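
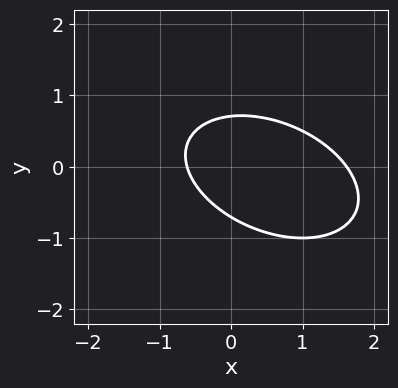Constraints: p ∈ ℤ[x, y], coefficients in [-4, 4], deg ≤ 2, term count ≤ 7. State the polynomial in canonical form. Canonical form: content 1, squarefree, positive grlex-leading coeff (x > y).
x^2 + x*y + 2*y^2 - x - 1

deg p = 2.
Solving for integer coefficients yields p as stated.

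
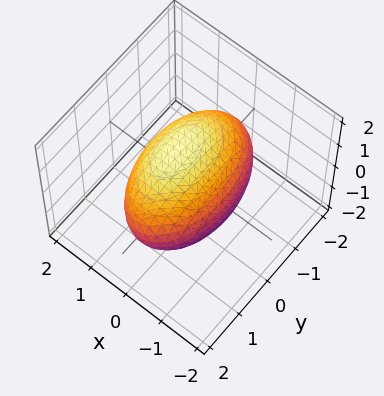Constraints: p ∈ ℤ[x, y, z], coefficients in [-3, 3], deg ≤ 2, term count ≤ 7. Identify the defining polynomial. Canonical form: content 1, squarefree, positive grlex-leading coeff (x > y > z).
First, deg p = 2.
Next, from the visible intercepts: the z-axis gridline crossings are at z ∈ {-1, 1}; among the integer gridlines, it crosses the x-axis at x ∈ {-1, 1}.
Finally, assembling these constraints gives the stated polynomial.

3*x^2 - 2*x*z + y^2 + 3*z^2 - 3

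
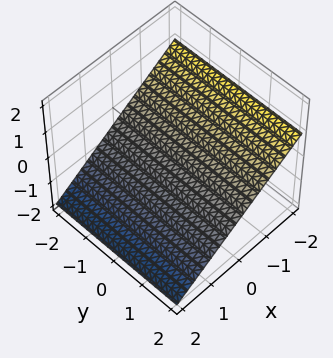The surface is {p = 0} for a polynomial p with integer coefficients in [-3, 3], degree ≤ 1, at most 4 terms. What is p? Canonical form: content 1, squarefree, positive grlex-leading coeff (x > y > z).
(a) deg p = 1.
(b) Observable constraints: it meets the x-axis at x = -1 (among the integer gridlines); no y-intercept at any integer in the box.
(c) Solving for integer coefficients yields p as stated.

2*x + 3*z + 2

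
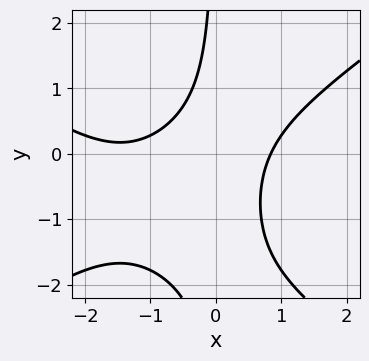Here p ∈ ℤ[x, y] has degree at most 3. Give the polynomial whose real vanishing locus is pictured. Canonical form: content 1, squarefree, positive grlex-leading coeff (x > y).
First, the degree is 3 — no degree-2 curve has this shape.
Then, from the axis intercepts and sections: no y-intercept at any integer in the box.
Finally, solving for integer coefficients yields p as stated.

x^3 - 2*x*y^2 + 2*x^2 - 3*x*y - 2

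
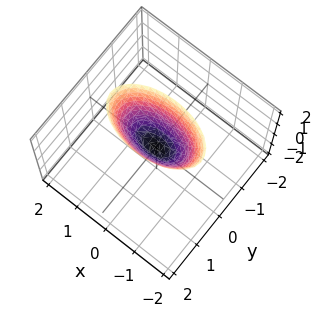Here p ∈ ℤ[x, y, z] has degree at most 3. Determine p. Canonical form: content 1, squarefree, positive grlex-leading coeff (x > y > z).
x^2 + 3*y^2 - z

First, the degree is 2 — a paraboloid; a quadric.
Then, symmetries: mirror symmetry x ↦ −x ⇒ only even powers of x; the y ↦ −y reflection is a symmetry, so y appears only in even powers.
Next, checking where it meets the axes: it crosses the z-axis at the gridline z = 0; it meets the y-axis at y = 0 (among the integer gridlines); one x-axis crossing is at x = 0.
Finally, putting this together gives p.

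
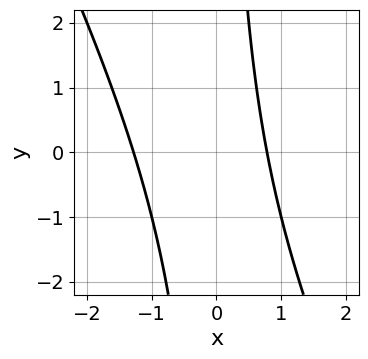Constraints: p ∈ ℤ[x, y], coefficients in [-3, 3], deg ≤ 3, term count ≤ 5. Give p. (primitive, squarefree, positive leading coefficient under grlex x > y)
2*x^2 + x*y + x - 2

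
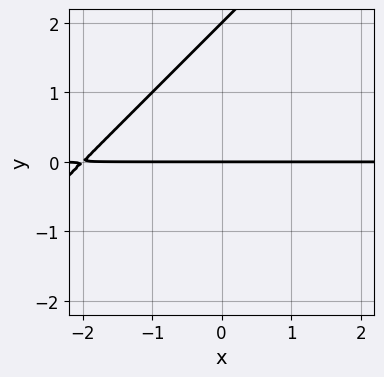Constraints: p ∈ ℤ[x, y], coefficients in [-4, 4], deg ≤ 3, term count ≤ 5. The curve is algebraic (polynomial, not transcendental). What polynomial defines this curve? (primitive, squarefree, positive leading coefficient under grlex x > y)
(a) Degree: the shape is more complex than any degree-1 curve, so deg p = 2.
(b) Against the integer gridlines: the visible x-axis segment lies entirely on the curve; among the integer gridlines, it crosses the y-axis at y ∈ {0, 2}.
(c) Putting this together gives p.

x*y - y^2 + 2*y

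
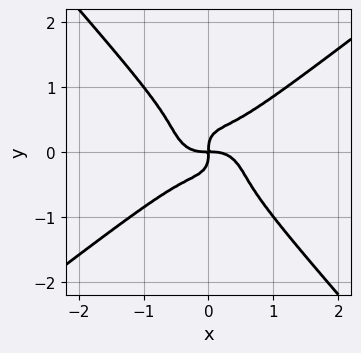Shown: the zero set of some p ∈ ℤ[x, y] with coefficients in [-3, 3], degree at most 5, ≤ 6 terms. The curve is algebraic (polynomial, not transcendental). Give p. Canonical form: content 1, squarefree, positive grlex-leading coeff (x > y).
(a) The degree is 4 — a generic line meets the curve in up to 4 points.
(b) From the visible intercepts: it crosses the y-axis at the gridline y = 0; it crosses the x-axis at the gridline x = 0.
(c) The integer polynomial consistent with all of this is the stated p.

2*x^4 - 2*x*y^3 - 3*y^4 + x*y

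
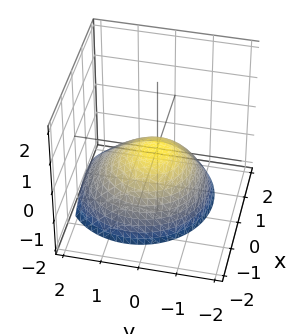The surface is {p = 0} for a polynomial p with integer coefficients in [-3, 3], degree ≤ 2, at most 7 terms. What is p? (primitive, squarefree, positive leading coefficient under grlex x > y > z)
Degree: no degree-1 surface has this shape, so deg p = 2.
Against the integer gridlines: it crosses the x-axis at the gridline x = 0; it crosses the y-axis at the gridline y = 0; one z-axis crossing is at z = 0.
Assembling these constraints gives the stated polynomial.

2*x^2 + x*z + 2*y^2 + y*z + 3*z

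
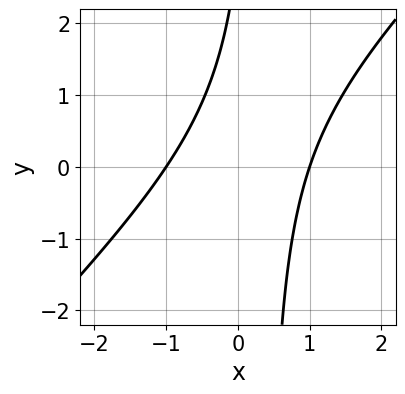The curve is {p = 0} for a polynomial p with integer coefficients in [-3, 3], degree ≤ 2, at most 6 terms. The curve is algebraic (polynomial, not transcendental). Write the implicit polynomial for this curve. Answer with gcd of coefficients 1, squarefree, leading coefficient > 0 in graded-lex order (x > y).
3*x^2 - 3*x*y + y - 3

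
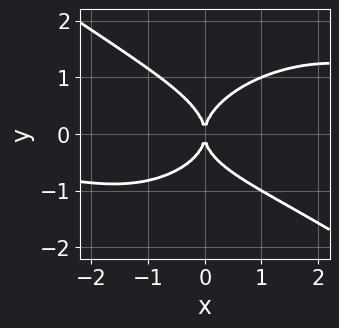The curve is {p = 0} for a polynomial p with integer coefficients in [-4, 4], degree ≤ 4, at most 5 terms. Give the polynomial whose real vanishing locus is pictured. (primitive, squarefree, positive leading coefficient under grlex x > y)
x^3*y + 3*y^4 - x^2*y - 3*x^2

The degree is 4 — the shape is more complex than any degree-3 curve.
Checking where it meets the axes: one x-axis crossing is at x = 0; one y-axis crossing is at y = 0.
Together with the visible shape, these determine p as stated.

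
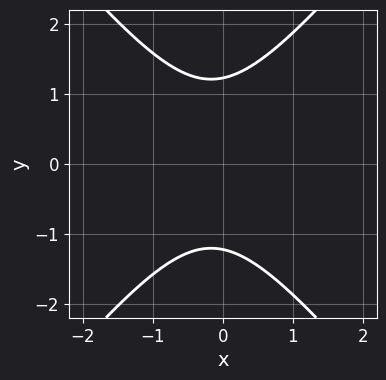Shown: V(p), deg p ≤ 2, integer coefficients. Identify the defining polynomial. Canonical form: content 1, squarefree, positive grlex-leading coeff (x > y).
3*x^2 - 2*y^2 + x + 3

First, the degree is 2 — no degree-1 curve has this shape.
Next, symmetries: the y ↦ −y reflection is a symmetry, so y appears only in even powers.
Then, observable constraints: the curve avoids every integer x-axis point in the box.
Finally, putting this together gives p.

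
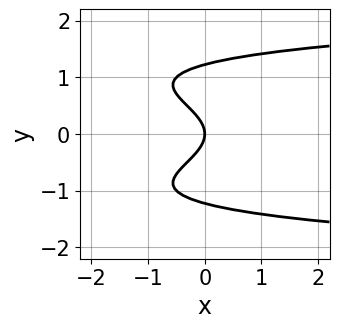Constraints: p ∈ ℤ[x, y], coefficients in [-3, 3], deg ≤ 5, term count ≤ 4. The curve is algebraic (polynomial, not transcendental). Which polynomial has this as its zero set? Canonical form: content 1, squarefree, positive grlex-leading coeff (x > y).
Degree: the shape is more complex than any degree-3 curve, so deg p = 4.
Symmetries: it's symmetric under y → −y, forcing even powers of y.
From the visible intercepts: one y-axis crossing is at y = 0; it meets the x-axis at x = 0 (among the integer gridlines).
Solving for integer coefficients yields p as stated.

2*y^4 - 3*y^2 - 2*x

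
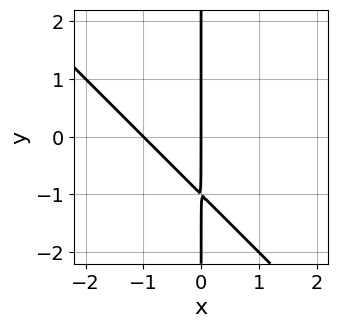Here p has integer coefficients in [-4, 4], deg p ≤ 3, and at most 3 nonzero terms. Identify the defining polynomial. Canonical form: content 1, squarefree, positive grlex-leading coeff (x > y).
x^2 + x*y + x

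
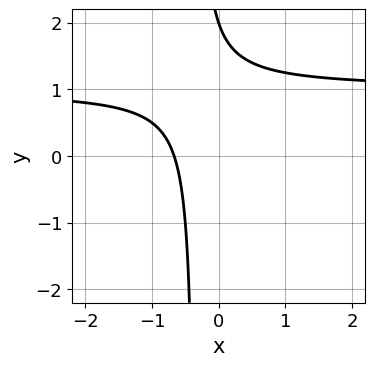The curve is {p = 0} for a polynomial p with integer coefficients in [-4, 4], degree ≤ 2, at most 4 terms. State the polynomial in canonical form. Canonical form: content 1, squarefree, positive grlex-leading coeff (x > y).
3*x*y - 3*x + y - 2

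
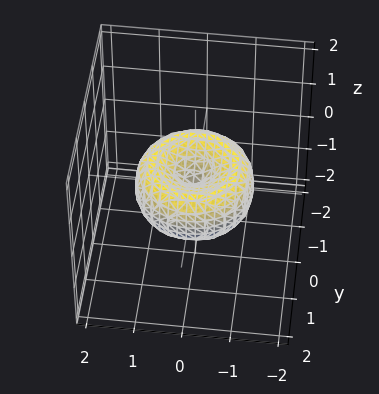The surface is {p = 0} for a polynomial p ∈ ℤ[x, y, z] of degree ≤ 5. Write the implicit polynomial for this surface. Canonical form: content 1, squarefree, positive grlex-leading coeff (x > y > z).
2*x^4 + 4*x^2*y^2 + 2*y^4 - 3*x^2 - 3*y^2 + 3*z^2

1. Degree: the shape is more complex than any degree-3 surface, so deg p = 4.
2. Symmetry: the surface is invariant under rotation about z: p = q(x² + y², z).
3. Checking where it meets the axes: it crosses the z-axis at the gridline z = 0; a circular section at z = 0 has radius between 1 and 2.
4. Assembling these constraints gives the stated polynomial.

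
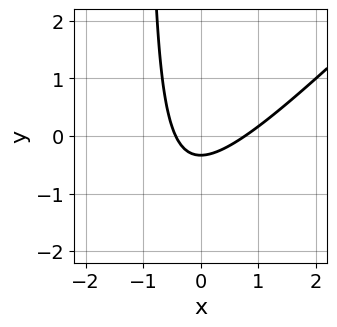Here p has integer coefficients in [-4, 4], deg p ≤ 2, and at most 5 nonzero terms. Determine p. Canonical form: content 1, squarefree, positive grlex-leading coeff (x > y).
3*x^2 - 3*x*y - x - 3*y - 1

(a) Degree: no degree-1 curve has this shape, so deg p = 2.
(b) Matching integer coefficients to the picture gives p.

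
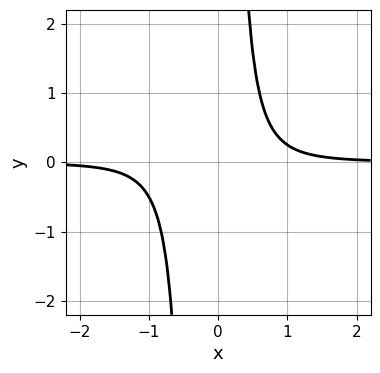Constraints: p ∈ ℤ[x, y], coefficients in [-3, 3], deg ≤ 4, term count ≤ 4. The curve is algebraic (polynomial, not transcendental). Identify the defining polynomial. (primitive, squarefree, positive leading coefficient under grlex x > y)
(a) Degree: the shape is more complex than any degree-3 curve, so deg p = 4.
(b) Observable constraints: it misses every integer gridline on the y-axis; the curve avoids every integer x-axis point in the box.
(c) These observations pin down the coefficients.

3*x^3*y + x^2*y - 1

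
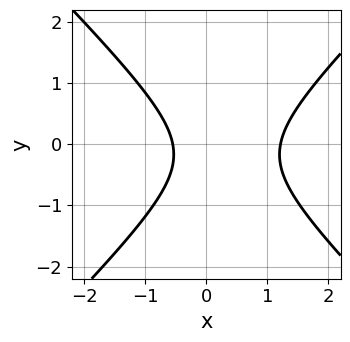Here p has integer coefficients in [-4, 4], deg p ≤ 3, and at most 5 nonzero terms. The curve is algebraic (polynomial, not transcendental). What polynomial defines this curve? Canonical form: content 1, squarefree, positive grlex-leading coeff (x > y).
Degree: no degree-1 curve has this shape, so deg p = 2.
Checking where it meets the axes: the curve avoids every integer y-axis point in the box.
Fitting integer coefficients to these (and the overall shape) gives p.

3*x^2 - 3*y^2 - 2*x - y - 2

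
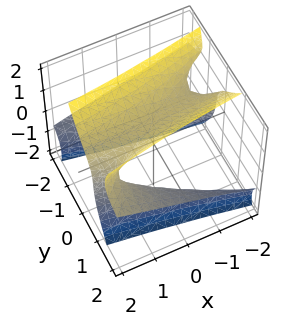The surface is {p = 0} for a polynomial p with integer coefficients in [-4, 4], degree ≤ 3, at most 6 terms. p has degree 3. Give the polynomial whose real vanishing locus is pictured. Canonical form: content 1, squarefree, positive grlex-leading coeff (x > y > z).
3*y^2*z - z^3 - 2*x*y - z + 2

(a) The degree is 3 — a generic line meets the surface in up to 3 points.
(b) Observable constraints: it meets the z-axis at z = 1 (among the integer gridlines); no y-intercept at any integer in the box.
(c) Fitting integer coefficients to these (and the overall shape) gives p.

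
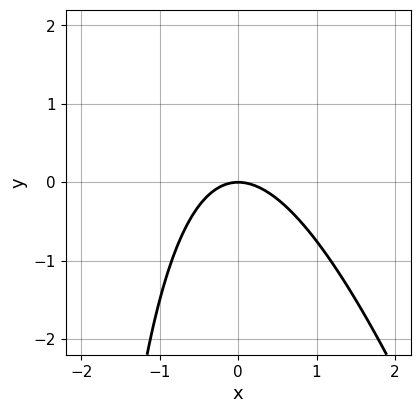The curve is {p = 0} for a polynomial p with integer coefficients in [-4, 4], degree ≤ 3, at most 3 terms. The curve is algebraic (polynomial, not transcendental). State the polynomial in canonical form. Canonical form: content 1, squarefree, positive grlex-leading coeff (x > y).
1. deg p = 2.
2. From the axis intercepts and sections: it meets the x-axis at x = 0 (among the integer gridlines); it meets the y-axis at y = 0 (among the integer gridlines).
3. The integer polynomial consistent with all of this is the stated p.

3*x^2 + x*y + 3*y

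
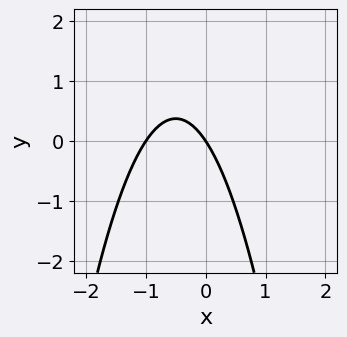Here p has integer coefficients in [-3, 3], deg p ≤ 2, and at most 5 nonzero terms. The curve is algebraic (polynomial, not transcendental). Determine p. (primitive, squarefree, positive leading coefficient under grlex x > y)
3*x^2 + 3*x + 2*y

deg p = 2. No degree-1 curve has this shape.
Observable constraints: the x-axis gridline crossings are at x ∈ {-1, 0}; it meets the y-axis at y = 0 (among the integer gridlines).
Together with the visible shape, these determine p as stated.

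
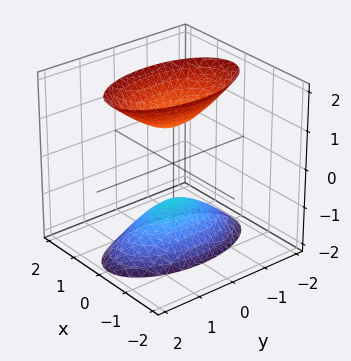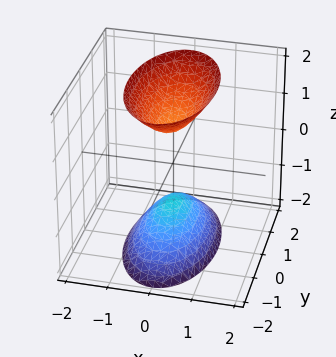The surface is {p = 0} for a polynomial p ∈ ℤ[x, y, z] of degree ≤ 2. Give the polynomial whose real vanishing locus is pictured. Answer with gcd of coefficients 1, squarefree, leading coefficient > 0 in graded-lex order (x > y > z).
3*x^2 + y^2 - z^2 + 1

(a) I count 2 distinct pieces.
(b) deg p = 2.
(c) Symmetries: the y ↦ −y reflection is a symmetry, so y appears only in even powers; mirror symmetry z ↦ −z ⇒ only even powers of z; mirror symmetry x ↦ −x ⇒ only even powers of x.
(d) Reading off the gridlines: among the integer gridlines, it crosses the z-axis at z ∈ {-1, 1}; it misses every integer gridline on the y-axis; no x-intercept at any integer in the box.
(e) Together with the visible shape, these determine p as stated.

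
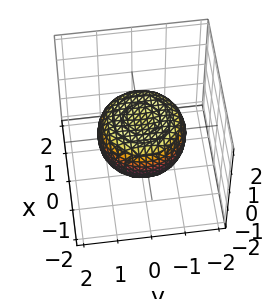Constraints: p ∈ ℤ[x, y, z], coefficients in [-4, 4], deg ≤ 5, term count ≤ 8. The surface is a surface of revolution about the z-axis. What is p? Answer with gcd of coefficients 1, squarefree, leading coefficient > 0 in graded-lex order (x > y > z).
(a) Degree: the shape is more complex than any degree-3 surface, so deg p = 4.
(b) Symmetries: rotational symmetry about the z-axis ⇒ p depends on x, y only through x² + y².
(c) From the axis intercepts and sections: a circular section at z = 0 has radius between 1 and 2.
(d) Matching integer coefficients to the picture gives p.

x^4 + 2*x^2*y^2 + y^4 - x^2 - y^2 + 2*z^2 - 1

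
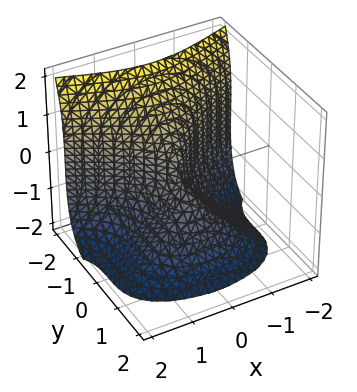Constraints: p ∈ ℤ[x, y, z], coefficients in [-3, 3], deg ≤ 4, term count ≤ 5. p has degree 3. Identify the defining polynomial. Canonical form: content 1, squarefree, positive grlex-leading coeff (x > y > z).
3*y^3 + z^3 + 3*x^2

First, degree: a generic line meets the surface in up to 3 points, so deg p = 3.
Then, from the visible intercepts: it meets the y-axis at y = 0 (among the integer gridlines); it crosses the z-axis at the gridline z = 0.
Finally, fitting integer coefficients to these (and the overall shape) gives p.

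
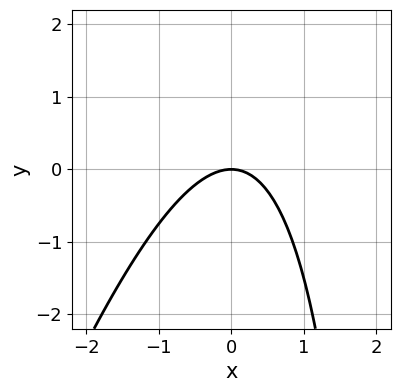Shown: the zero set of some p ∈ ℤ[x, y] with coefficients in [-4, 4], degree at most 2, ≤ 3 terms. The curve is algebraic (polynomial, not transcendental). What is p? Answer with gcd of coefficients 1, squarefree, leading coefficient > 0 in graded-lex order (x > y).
deg p = 2. No degree-1 curve has this shape.
Observable constraints: it crosses the y-axis at the gridline y = 0; it meets the x-axis at x = 0 (among the integer gridlines).
Solving for integer coefficients yields p as stated.

3*x^2 - x*y + 3*y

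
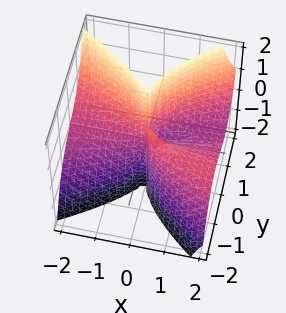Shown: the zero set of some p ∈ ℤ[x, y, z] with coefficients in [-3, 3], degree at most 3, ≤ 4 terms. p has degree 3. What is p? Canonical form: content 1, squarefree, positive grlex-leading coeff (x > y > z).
x^2*z - y^3 + x*y

First, deg p = 3. The shape is more complex than any degree-2 surface.
Next, reading off the gridlines: every point of the x-axis in the box is on the surface; every point of the z-axis in the box is on the surface; it crosses the y-axis at the gridline y = 0.
Finally, together with the visible shape, these determine p as stated.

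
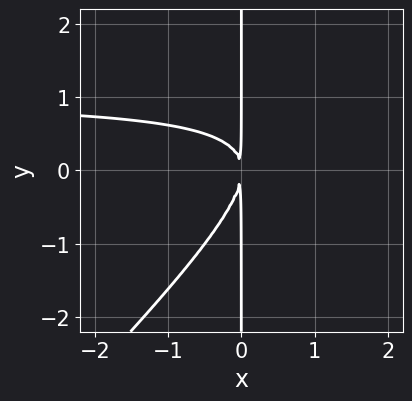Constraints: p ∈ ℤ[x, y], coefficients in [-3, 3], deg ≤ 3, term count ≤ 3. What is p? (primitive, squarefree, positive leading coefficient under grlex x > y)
The degree is 3 — a generic line meets the curve in up to 3 points.
From the visible intercepts: the visible y-axis segment lies entirely on the curve.
Solving for integer coefficients yields p as stated.

x^2*y - x*y^2 - x^2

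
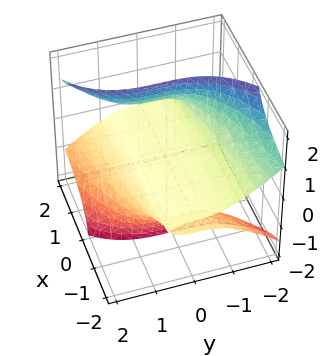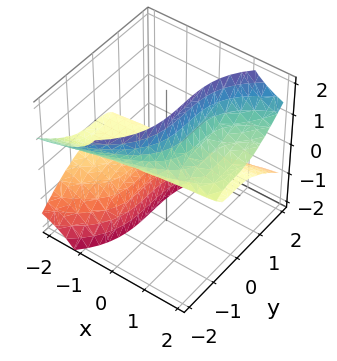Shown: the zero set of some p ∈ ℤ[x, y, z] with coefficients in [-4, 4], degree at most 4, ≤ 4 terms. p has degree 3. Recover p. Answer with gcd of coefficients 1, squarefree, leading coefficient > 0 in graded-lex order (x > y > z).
3*x*z^2 - y^3 - 3*z

First, deg p = 3. A generic line meets the surface in up to 3 points.
Then, against the integer gridlines: every point of the x-axis in the box is on the surface; one y-axis crossing is at y = 0.
Finally, assembling these constraints gives the stated polynomial.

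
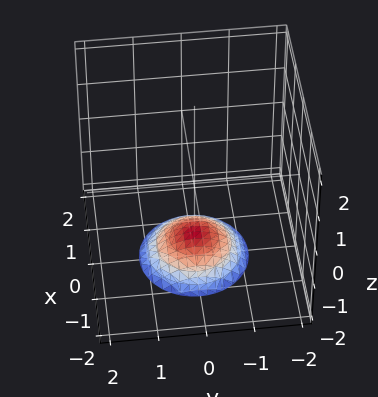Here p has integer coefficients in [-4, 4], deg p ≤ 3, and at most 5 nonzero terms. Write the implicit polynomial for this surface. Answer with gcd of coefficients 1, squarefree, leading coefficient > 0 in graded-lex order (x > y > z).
x^2 + y^2 + 2*z + 3

First, the degree is 2 — a generic line meets the surface in up to 2 points.
Next, by symmetry, the z-axis is an axis of rotation, so x and y enter only as x² + y².
Next, from the axis intercepts and sections: the surface avoids every integer x-axis point in the box; a circular section at z = -2 has radius exactly 1; the surface avoids every integer y-axis point in the box.
Finally, these observations pin down the coefficients.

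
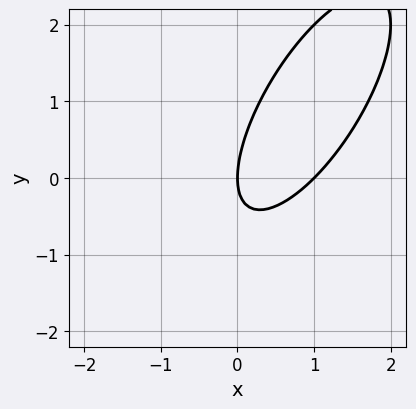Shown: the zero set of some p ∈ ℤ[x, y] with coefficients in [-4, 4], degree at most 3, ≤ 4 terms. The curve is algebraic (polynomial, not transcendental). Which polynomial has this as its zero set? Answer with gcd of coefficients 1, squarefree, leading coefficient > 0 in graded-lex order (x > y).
2*x^2 - 2*x*y + y^2 - 2*x

1. deg p = 2.
2. Against the integer gridlines: it crosses the y-axis at the gridline y = 0; among the integer gridlines, it crosses the x-axis at x ∈ {0, 1}.
3. Putting this together gives p.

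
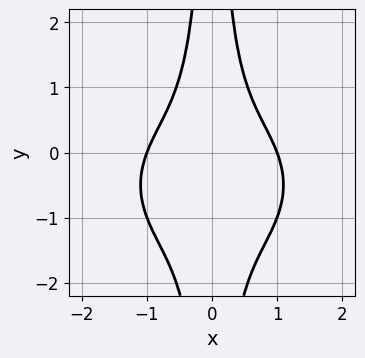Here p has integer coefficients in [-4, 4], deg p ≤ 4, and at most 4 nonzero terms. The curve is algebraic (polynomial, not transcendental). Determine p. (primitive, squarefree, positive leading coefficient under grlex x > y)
2*x^4 + 3*x^2*y^2 + 3*x^2*y - 2

(a) deg p = 4.
(b) Symmetries: mirror symmetry x ↦ −x ⇒ only even powers of x.
(c) Reading off the gridlines: no y-intercept at any integer in the box; among the integer gridlines, it crosses the x-axis at x ∈ {-1, 1}.
(d) Together with the visible shape, these determine p as stated.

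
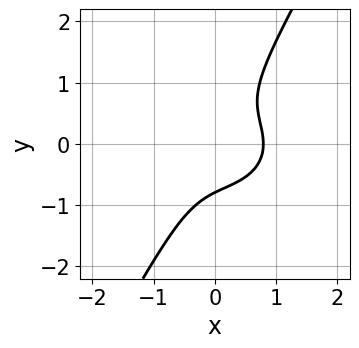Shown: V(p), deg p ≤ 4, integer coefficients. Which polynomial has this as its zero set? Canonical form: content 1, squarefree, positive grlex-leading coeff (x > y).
(a) deg p = 3.
(b) Solving for integer coefficients yields p as stated.

2*x^3 + 3*x*y^2 - 2*y^3 - 1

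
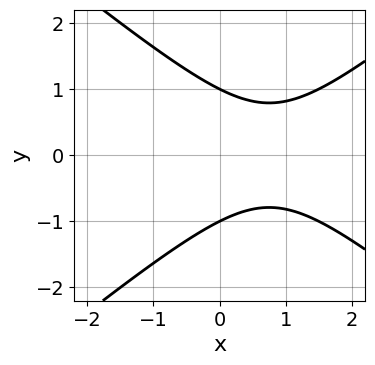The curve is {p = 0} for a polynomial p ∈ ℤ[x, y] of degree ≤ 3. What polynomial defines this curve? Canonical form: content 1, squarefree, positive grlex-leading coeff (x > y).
1. Degree: no degree-1 curve has this shape, so deg p = 2.
2. Symmetries: mirror symmetry y ↦ −y ⇒ only even powers of y.
3. From the axis intercepts and sections: among the integer gridlines, it crosses the y-axis at y ∈ {-1, 1}; no x-intercept at any integer in the box.
4. The integer polynomial consistent with all of this is the stated p.

2*x^2 - 3*y^2 - 3*x + 3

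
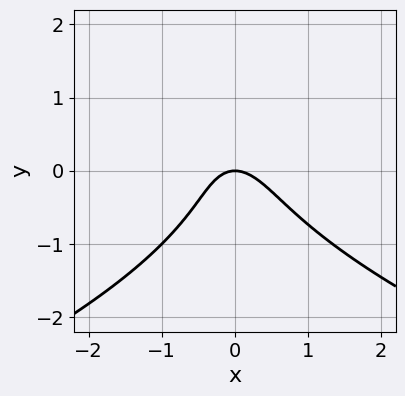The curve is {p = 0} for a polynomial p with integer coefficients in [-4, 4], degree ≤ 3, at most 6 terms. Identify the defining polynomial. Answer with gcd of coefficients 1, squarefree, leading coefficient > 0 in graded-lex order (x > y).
2*y^3 + 3*x^2 + x*y + 2*y

(a) deg p = 3.
(b) Checking where it meets the axes: it meets the y-axis at y = 0 (among the integer gridlines); one x-axis crossing is at x = 0.
(c) The integer polynomial consistent with all of this is the stated p.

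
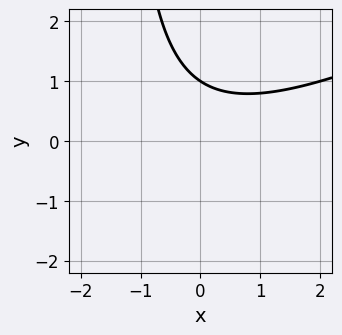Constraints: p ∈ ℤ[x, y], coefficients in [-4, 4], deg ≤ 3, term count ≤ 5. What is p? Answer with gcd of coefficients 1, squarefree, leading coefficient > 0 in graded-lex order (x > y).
x^2 - 2*x*y - 3*y + 3

1. deg p = 2. No degree-1 curve has this shape.
2. Checking where it meets the axes: one y-axis crossing is at y = 1; the curve avoids every integer x-axis point in the box.
3. Matching integer coefficients to the picture gives p.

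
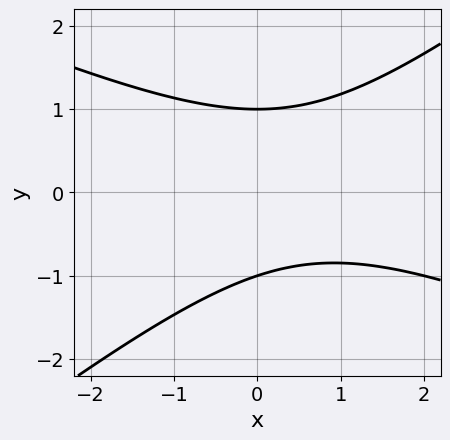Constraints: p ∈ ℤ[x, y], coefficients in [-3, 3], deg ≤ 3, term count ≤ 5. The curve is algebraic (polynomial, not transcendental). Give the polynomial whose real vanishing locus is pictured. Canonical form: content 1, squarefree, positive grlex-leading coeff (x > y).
x^2 + x*y - 3*y^2 - x + 3

deg p = 2. No degree-1 curve has this shape.
Against the integer gridlines: among the integer gridlines, it crosses the y-axis at y ∈ {-1, 1}; it misses every integer gridline on the x-axis.
Matching integer coefficients to the picture gives p.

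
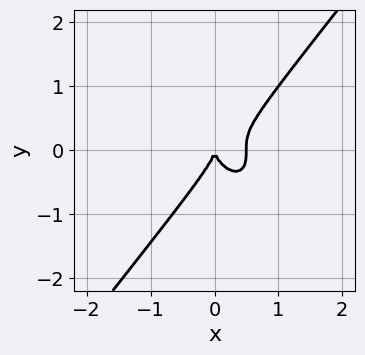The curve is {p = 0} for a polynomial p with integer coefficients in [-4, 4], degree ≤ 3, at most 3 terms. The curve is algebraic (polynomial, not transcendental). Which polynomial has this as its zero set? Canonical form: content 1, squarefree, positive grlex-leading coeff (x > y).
First, deg p = 3. A generic line meets the curve in up to 3 points.
Then, from the axis intercepts and sections: it meets the x-axis at x = 0 (among the integer gridlines); it crosses the y-axis at the gridline y = 0.
Finally, the integer polynomial consistent with all of this is the stated p.

2*x^3 - y^3 - x^2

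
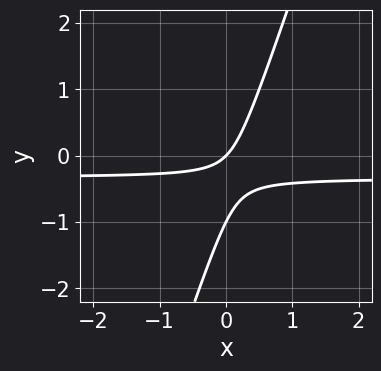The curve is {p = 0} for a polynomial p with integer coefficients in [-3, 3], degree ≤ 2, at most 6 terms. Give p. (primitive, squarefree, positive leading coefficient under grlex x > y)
3*x*y - y^2 + x - y

The degree is 2 — the shape is more complex than any degree-1 curve.
Reading off the gridlines: the y-axis gridline crossings are at y ∈ {-1, 0}; it crosses the x-axis at the gridline x = 0.
Assembling these constraints gives the stated polynomial.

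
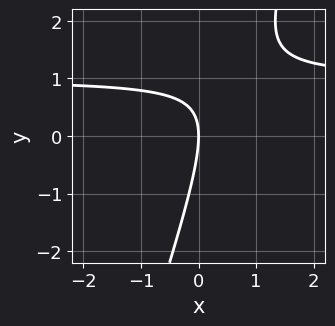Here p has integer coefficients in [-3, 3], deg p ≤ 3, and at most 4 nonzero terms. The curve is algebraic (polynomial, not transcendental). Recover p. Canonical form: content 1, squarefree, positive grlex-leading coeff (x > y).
1. The degree is 2 — a generic line meets the curve in up to 2 points.
2. From the axis intercepts and sections: it meets the y-axis at y = 0 (among the integer gridlines); it meets the x-axis at x = 0 (among the integer gridlines).
3. The integer polynomial consistent with all of this is the stated p.

3*x*y - y^2 - 3*x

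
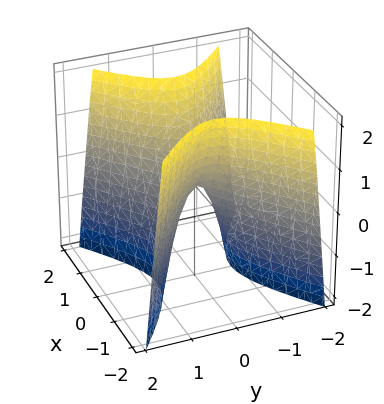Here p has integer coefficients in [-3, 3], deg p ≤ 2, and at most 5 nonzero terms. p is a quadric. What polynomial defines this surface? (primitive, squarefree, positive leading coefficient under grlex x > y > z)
2*x^2 - 3*y^2 - z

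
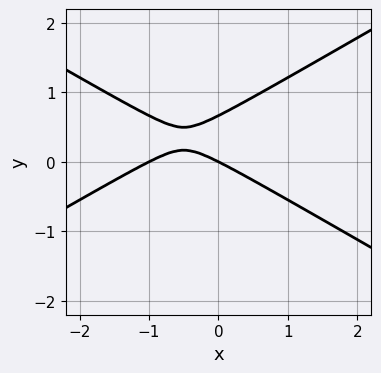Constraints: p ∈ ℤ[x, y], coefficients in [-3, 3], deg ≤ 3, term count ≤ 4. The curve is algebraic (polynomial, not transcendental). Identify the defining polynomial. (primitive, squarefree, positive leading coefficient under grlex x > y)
First, degree: no degree-1 curve has this shape, so deg p = 2.
Then, observable constraints: one y-axis crossing is at y = 0; the x-axis gridline crossings are at x ∈ {-1, 0}.
Finally, putting this together gives p.

x^2 - 3*y^2 + x + 2*y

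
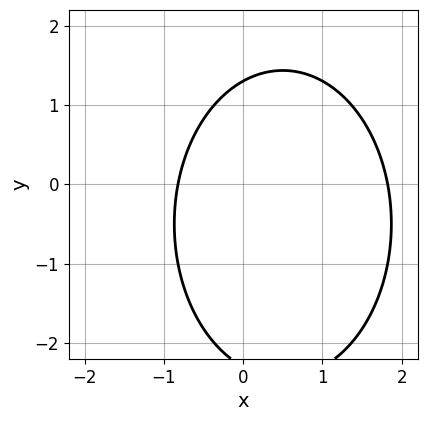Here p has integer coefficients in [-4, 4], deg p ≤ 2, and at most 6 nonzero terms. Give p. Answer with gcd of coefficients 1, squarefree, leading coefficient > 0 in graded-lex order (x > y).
2*x^2 + y^2 - 2*x + y - 3

1. The degree is 2 — a generic line meets the curve in up to 2 points.
2. The integer polynomial consistent with all of this is the stated p.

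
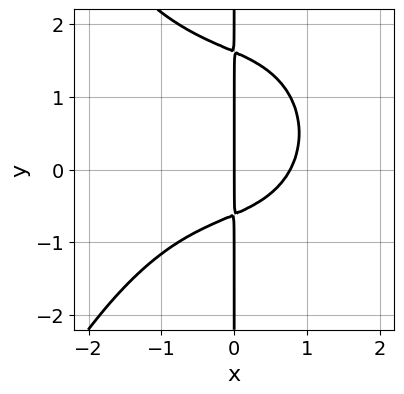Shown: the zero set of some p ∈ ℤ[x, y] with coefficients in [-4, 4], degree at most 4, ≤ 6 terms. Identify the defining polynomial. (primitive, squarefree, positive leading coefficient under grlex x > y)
(a) The degree is 4 — the shape is more complex than any degree-3 curve.
(b) Checking where it meets the axes: every point of the y-axis in the box is on the curve; it crosses the x-axis at the gridline x = 0.
(c) Assembling these constraints gives the stated polynomial.

x^4 + 2*x*y^2 + 2*x^2 - 2*x*y - 2*x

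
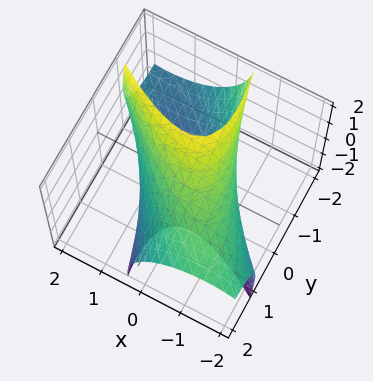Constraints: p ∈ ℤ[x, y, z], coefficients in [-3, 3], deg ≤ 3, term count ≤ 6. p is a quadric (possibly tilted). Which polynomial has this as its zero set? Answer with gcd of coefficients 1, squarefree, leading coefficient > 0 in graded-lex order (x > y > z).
2*x^2 + 3*x*y + y^2 + 2*y*z + z^2 - 3

(a) The degree is 2 — the shape is more complex than any degree-1 surface.
(b) Matching integer coefficients to the picture gives p.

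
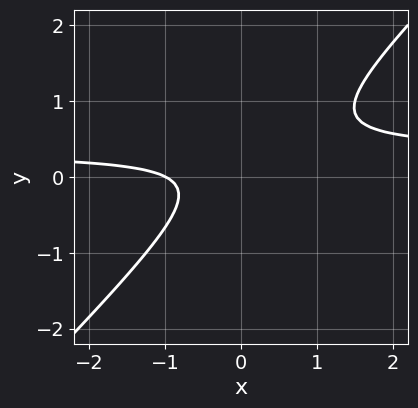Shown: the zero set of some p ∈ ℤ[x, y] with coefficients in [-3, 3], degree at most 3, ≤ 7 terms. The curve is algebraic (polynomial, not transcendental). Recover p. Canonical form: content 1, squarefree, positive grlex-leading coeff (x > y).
3*x*y - 3*y^2 - x + y - 1

The degree is 2 — the shape is more complex than any degree-1 curve.
Reading off the gridlines: no y-intercept at any integer in the box; it meets the x-axis at x = -1 (among the integer gridlines).
Fitting integer coefficients to these (and the overall shape) gives p.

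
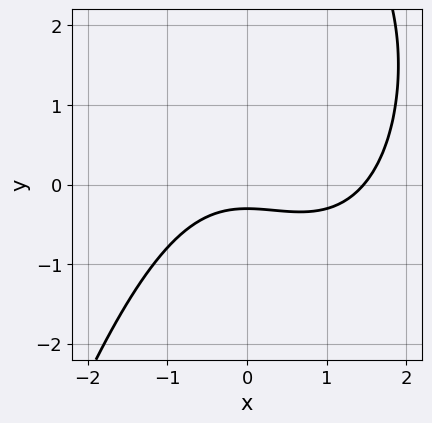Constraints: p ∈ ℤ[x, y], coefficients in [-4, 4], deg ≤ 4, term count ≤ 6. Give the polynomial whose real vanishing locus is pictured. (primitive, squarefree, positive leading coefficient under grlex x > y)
Degree: the shape is more complex than any degree-2 curve, so deg p = 3.
Putting this together gives p.

x^3 - x^2 + y^2 - 3*y - 1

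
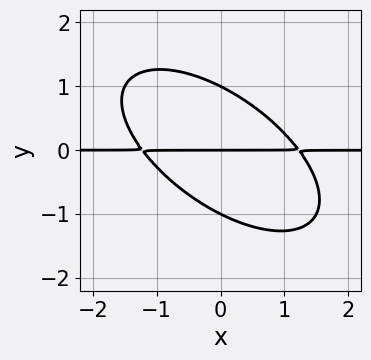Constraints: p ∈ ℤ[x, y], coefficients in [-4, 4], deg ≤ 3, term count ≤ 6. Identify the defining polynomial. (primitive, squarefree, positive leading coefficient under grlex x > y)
2*x^2*y + 3*x*y^2 + 3*y^3 - 3*y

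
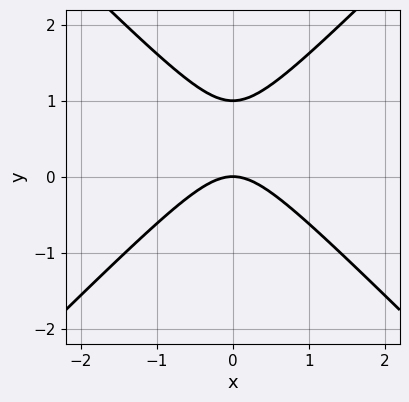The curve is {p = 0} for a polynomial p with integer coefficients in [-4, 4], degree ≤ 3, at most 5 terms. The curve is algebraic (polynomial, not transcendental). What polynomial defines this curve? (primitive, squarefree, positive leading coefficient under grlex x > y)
x^2 - y^2 + y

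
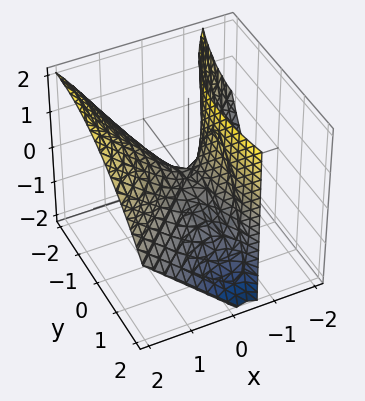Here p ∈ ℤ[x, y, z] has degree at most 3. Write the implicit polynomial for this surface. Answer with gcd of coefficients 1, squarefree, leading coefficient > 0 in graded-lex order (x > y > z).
3*x^2 - 2*x*y - 3*x*z - y^2 - 2*z

First, the degree is 2 — the shape is more complex than any degree-1 surface.
Then, checking where it meets the axes: it crosses the x-axis at the gridline x = 0; it meets the y-axis at y = 0 (among the integer gridlines); it meets the z-axis at z = 0 (among the integer gridlines).
Finally, these observations pin down the coefficients.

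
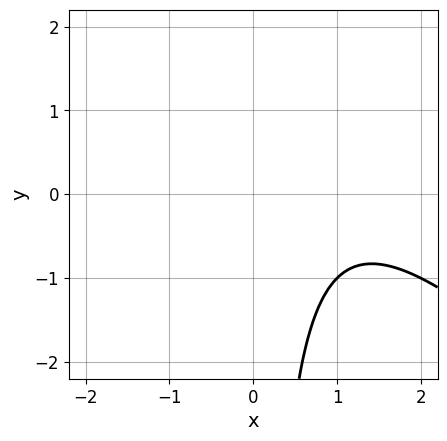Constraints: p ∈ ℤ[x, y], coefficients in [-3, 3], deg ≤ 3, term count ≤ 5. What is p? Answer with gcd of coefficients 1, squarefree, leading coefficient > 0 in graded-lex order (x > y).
x^2 + x*y - 2*x + 2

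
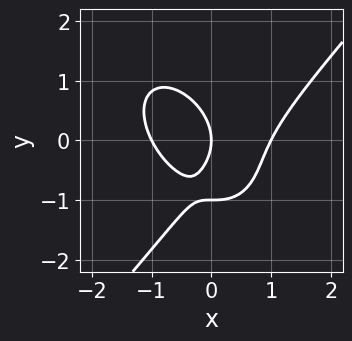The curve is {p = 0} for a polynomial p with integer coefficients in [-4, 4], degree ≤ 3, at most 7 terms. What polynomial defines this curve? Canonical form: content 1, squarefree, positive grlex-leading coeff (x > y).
1. Degree: the shape is more complex than any degree-2 curve, so deg p = 3.
2. From the visible intercepts: the x-axis gridline crossings are at x ∈ {-1, 0, 1}; among the integer gridlines, it crosses the y-axis at y ∈ {-1, 0}.
3. Matching integer coefficients to the picture gives p.

3*x^3 - 2*y^3 - 3*x*y - 2*y^2 - 3*x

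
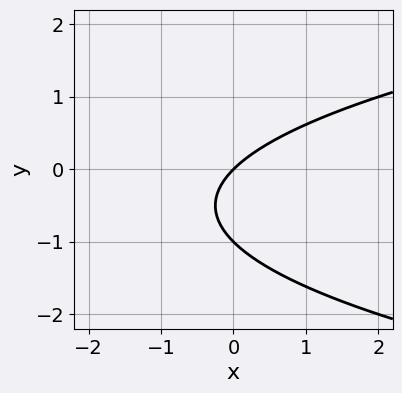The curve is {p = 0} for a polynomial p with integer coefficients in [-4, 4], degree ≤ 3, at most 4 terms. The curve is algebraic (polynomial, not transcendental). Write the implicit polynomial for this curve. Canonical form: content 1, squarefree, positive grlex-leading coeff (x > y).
y^2 - x + y

(a) The degree is 2 — the shape is more complex than any degree-1 curve.
(b) Reading off the gridlines: among the integer gridlines, it crosses the y-axis at y ∈ {-1, 0}; one x-axis crossing is at x = 0.
(c) Solving for integer coefficients yields p as stated.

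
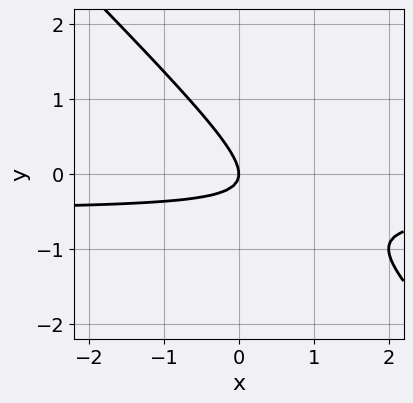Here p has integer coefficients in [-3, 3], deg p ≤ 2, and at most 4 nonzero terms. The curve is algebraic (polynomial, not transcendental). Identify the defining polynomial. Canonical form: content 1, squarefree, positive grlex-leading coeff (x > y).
(a) Degree: a generic line meets the curve in up to 2 points, so deg p = 2.
(b) Observable constraints: one y-axis crossing is at y = 0; it meets the x-axis at x = 0 (among the integer gridlines).
(c) These observations pin down the coefficients.

2*x*y + 2*y^2 + x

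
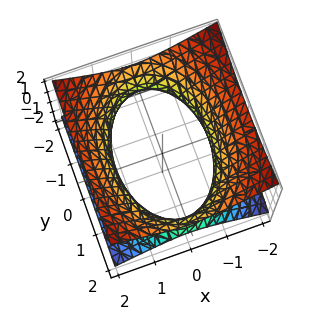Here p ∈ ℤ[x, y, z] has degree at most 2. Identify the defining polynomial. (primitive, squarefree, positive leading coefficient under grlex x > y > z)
2*x^2 + y^2 - 3*z^2 - 3

1. deg p = 2. An hourglass — one-sheet hyperboloid; a quadric.
2. Symmetries: it's symmetric under y → −y, forcing even powers of y; mirror symmetry z ↦ −z ⇒ only even powers of z; it's symmetric under x → −x, forcing even powers of x.
3. Checking where it meets the axes: the surface avoids every integer z-axis point in the box.
4. Assembling these constraints gives the stated polynomial.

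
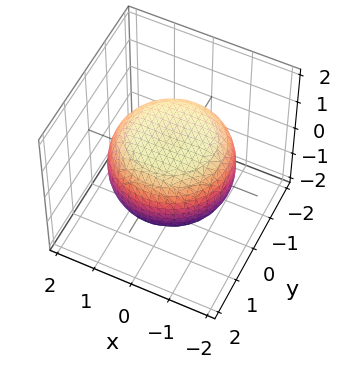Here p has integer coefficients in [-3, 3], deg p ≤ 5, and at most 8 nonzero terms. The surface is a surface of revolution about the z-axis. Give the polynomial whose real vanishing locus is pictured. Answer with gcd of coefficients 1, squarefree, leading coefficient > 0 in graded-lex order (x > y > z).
x^4 + 2*x^2*y^2 + y^4 - x^2 - y^2 + 3*z^2 - 3

1. Degree: no degree-3 surface has this shape, so deg p = 4.
2. Symmetries: rotational symmetry about the z-axis ⇒ p depends on x, y only through x² + y².
3. Checking where it meets the axes: among the integer gridlines, it crosses the z-axis at z ∈ {-1, 1}; a circular section at z = 1 has radius exactly 1.
4. The integer polynomial consistent with all of this is the stated p.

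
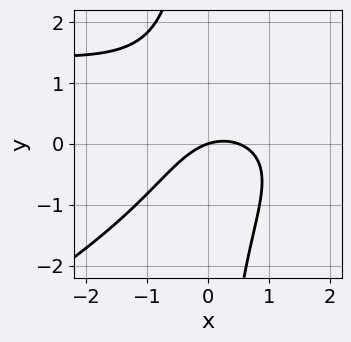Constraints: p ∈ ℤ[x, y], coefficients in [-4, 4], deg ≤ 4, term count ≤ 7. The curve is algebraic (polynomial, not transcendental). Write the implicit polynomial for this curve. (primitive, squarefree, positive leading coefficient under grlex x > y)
First, the degree is 3 — the shape is more complex than any degree-2 curve.
Next, checking where it meets the axes: it meets the y-axis at y = 0 (among the integer gridlines); it crosses the x-axis at the gridline x = 0.
Finally, matching integer coefficients to the picture gives p.

x^2*y - 2*x*y^2 - 2*x^2 + x - 3*y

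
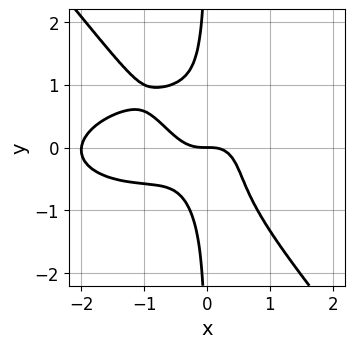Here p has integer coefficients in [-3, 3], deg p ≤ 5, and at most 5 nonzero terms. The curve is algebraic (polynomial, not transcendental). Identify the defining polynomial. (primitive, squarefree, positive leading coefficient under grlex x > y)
x^4 + 3*x^2*y^2 + 3*x*y^3 + 2*x^3 + y

First, the degree is 4 — the shape is more complex than any degree-3 curve.
Next, against the integer gridlines: the x-axis gridline crossings are at x ∈ {-2, 0}; it crosses the y-axis at the gridline y = 0.
Finally, solving for integer coefficients yields p as stated.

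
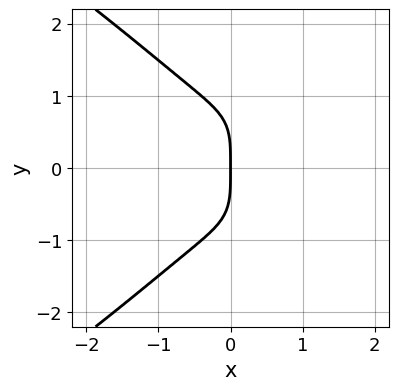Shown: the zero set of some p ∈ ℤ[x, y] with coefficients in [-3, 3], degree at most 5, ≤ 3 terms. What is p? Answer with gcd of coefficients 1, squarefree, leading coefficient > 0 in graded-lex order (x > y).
y^4 + 3*x^3 + 2*x

(a) deg p = 4. No degree-3 curve has this shape.
(b) Symmetries: mirror symmetry y ↦ −y ⇒ only even powers of y.
(c) Against the integer gridlines: it crosses the x-axis at the gridline x = 0; one y-axis crossing is at y = 0.
(d) Matching integer coefficients to the picture gives p.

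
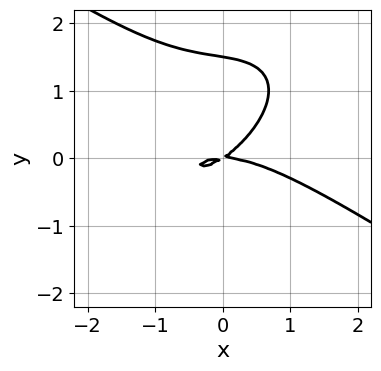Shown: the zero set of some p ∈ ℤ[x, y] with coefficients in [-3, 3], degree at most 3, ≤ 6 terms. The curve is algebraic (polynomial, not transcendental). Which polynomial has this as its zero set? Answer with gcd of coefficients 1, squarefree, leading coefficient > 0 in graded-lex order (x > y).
x^3 - x*y^2 + 2*y^3 + 2*x*y - 3*y^2

deg p = 3. The shape is more complex than any degree-2 curve.
Against the integer gridlines: it meets the y-axis at y = 0 (among the integer gridlines); it meets the x-axis at x = 0 (among the integer gridlines).
Putting this together gives p.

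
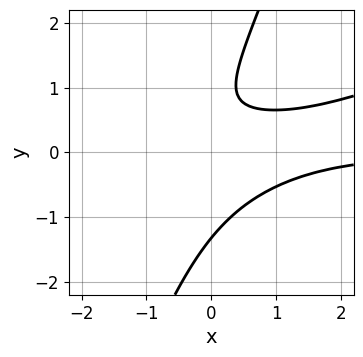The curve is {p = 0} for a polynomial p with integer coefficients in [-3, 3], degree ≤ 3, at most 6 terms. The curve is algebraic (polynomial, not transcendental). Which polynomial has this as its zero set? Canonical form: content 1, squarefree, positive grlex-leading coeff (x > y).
(a) The degree is 3 — the shape is more complex than any degree-2 curve.
(b) Checking where it meets the axes: it misses every integer gridline on the x-axis.
(c) Assembling these constraints gives the stated polynomial.

x^2*y - 3*x*y^2 + y^3 - y + 1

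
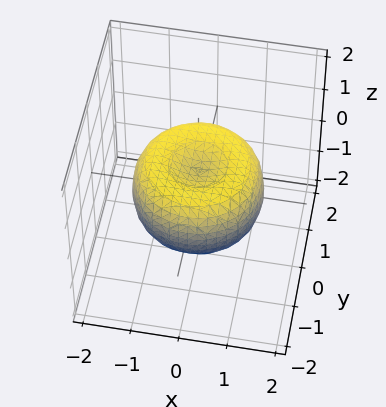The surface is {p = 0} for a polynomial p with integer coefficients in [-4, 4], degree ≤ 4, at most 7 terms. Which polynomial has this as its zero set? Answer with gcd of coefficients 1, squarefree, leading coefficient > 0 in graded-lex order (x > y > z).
2*x^4 + 4*x^2*y^2 + 2*y^4 - 3*x^2 - 3*y^2 + 3*z^2 - 1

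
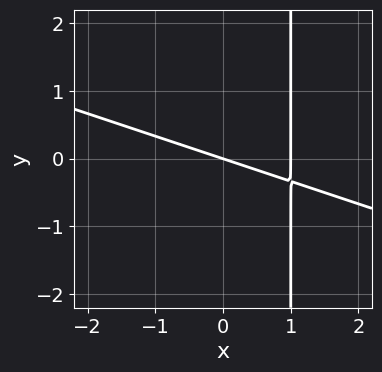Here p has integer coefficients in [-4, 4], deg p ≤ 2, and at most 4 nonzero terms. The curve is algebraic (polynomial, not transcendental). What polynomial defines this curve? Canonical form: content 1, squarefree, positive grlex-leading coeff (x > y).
x^2 + 3*x*y - x - 3*y

deg p = 2. A generic line meets the curve in up to 2 points.
Against the integer gridlines: one y-axis crossing is at y = 0; among the integer gridlines, it crosses the x-axis at x ∈ {0, 1}.
Solving for integer coefficients yields p as stated.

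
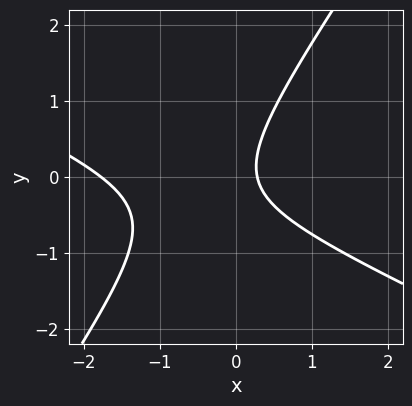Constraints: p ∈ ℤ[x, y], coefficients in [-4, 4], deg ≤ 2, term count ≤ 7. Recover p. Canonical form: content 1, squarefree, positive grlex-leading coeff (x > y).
2*x^2 + 3*x*y - 3*y^2 + 3*x - 1

First, degree: the shape is more complex than any degree-1 curve, so deg p = 2.
Then, from the visible intercepts: it misses every integer gridline on the y-axis.
Finally, solving for integer coefficients yields p as stated.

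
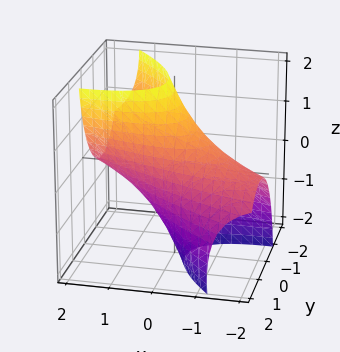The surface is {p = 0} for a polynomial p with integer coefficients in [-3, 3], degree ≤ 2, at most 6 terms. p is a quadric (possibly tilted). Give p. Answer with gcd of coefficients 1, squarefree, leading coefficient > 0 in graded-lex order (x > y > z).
First, degree: no degree-1 surface has this shape, so deg p = 2.
Next, against the integer gridlines: among the integer gridlines, it crosses the y-axis at y ∈ {-1, 1}.
Finally, matching integer coefficients to the picture gives p.

x^2 + 3*x*y - 3*x*z + 3*y^2 + z^2 - 3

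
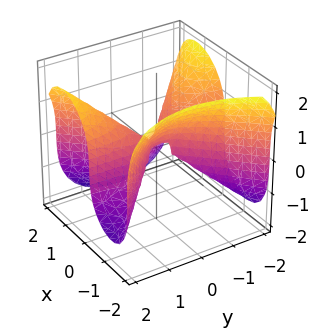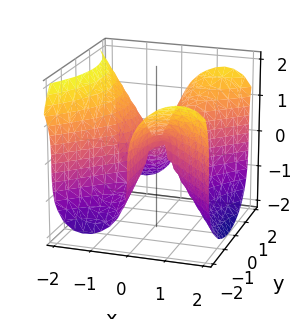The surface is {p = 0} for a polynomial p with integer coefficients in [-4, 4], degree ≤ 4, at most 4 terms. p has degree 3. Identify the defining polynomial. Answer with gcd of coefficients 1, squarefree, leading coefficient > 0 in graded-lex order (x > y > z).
3*x^3 - 3*x*y^2 + 2*z^3 - x^2

Degree: no degree-2 surface has this shape, so deg p = 3.
Observable constraints: it crosses the z-axis at the gridline z = 0; it crosses the x-axis at the gridline x = 0.
Assembling these constraints gives the stated polynomial. Check: (0, -2, 0) on the y-axis lies on the surface, and p(0, -2, 0) = 0. ✓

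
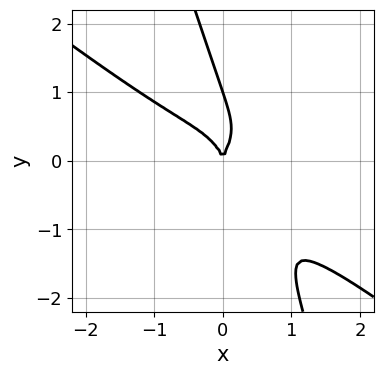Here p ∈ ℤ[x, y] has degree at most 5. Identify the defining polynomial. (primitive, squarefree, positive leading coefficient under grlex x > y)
x^4 + 3*x*y^3 + y^4 - y^3 + x^2

First, degree: a generic line meets the curve in up to 4 points, so deg p = 4.
Then, checking where it meets the axes: it meets the x-axis at x = 0 (among the integer gridlines); the y-axis gridline crossings are at y ∈ {0, 1}.
Finally, these observations pin down the coefficients.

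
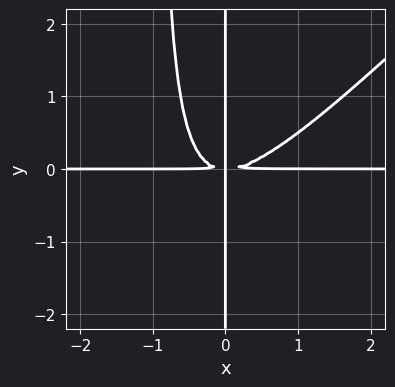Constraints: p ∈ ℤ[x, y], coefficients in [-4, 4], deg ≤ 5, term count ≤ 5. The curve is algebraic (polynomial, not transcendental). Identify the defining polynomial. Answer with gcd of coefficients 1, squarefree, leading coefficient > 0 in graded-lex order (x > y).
x^3*y - x^2*y^2 - x*y^2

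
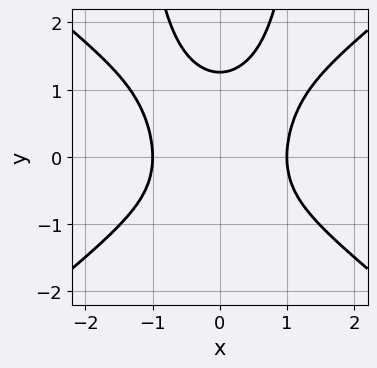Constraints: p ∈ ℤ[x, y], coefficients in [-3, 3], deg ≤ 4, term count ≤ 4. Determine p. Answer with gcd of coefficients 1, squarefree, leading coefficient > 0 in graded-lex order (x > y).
2*x^4 - 3*x^2*y^2 + y^3 - 2

1. The degree is 4 — the shape is more complex than any degree-3 curve.
2. Symmetries: the x ↦ −x reflection is a symmetry, so x appears only in even powers.
3. Reading off the gridlines: among the integer gridlines, it crosses the x-axis at x ∈ {-1, 1}.
4. Matching integer coefficients to the picture gives p.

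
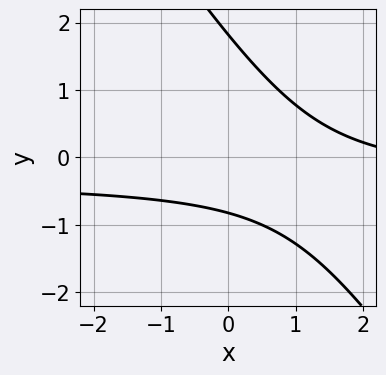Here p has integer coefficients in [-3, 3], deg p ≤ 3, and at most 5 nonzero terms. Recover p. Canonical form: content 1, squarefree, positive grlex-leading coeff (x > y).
3*x*y + 2*y^2 + x - 2*y - 3

First, the degree is 2 — the shape is more complex than any degree-1 curve.
Then, reading off the gridlines: it misses every integer gridline on the x-axis.
Finally, these observations pin down the coefficients.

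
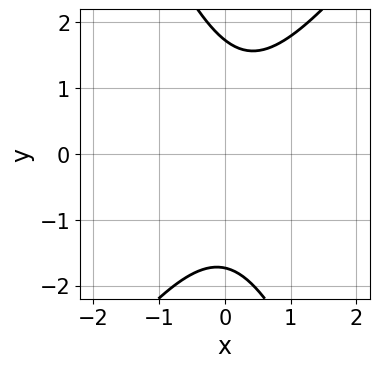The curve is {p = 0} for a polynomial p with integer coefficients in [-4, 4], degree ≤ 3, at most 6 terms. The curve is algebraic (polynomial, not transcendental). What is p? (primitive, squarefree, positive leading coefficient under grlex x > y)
(a) The degree is 2 — a generic line meets the curve in up to 2 points.
(b) Observable constraints: the curve avoids every integer x-axis point in the box.
(c) The integer polynomial consistent with all of this is the stated p.

3*x^2 - x*y - y^2 - x + 3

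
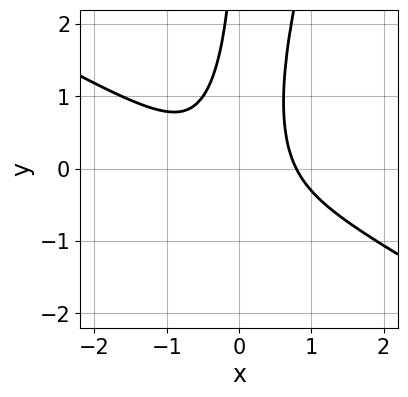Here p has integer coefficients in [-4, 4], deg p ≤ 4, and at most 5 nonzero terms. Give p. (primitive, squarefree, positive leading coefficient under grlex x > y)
2*x^3 + 3*x^2*y - x*y^2 - 1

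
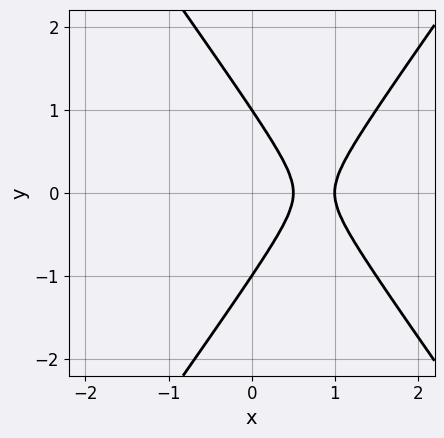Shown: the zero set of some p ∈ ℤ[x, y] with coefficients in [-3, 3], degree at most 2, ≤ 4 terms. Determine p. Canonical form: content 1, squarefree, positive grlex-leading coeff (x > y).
Degree: the shape is more complex than any degree-1 curve, so deg p = 2.
Symmetries: mirror symmetry y ↦ −y ⇒ only even powers of y.
From the axis intercepts and sections: one x-axis crossing is at x = 1; the y-axis gridline crossings are at y ∈ {-1, 1}.
Solving for integer coefficients yields p as stated.

2*x^2 - y^2 - 3*x + 1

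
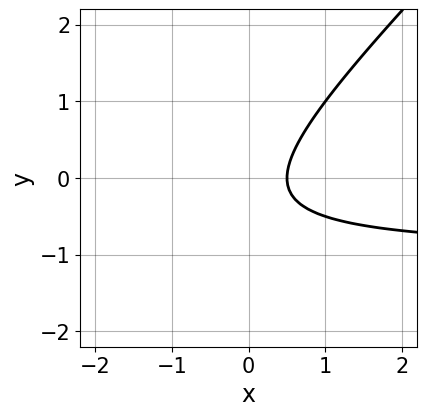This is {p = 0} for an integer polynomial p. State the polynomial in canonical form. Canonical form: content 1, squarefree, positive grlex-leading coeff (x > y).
2*x*y - 2*y^2 + 2*x - y - 1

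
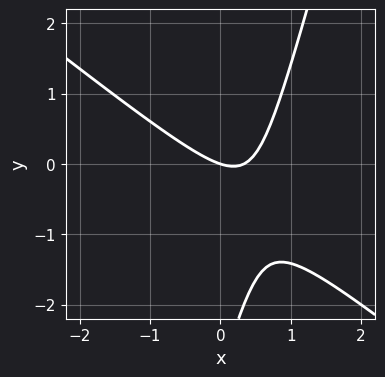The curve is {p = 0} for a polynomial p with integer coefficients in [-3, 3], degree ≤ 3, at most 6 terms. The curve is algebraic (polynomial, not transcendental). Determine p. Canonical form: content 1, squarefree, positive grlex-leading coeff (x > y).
(a) The degree is 2 — the shape is more complex than any degree-1 curve.
(b) Reading off the gridlines: it crosses the y-axis at the gridline y = 0; one x-axis crossing is at x = 0.
(c) Solving for integer coefficients yields p as stated.

3*x^2 + 3*x*y - y^2 - x - 3*y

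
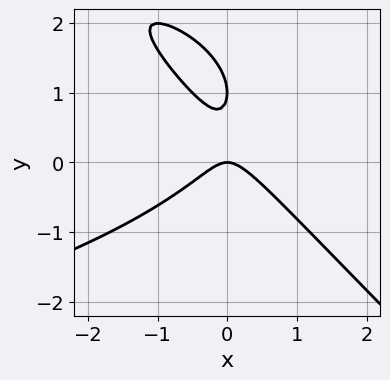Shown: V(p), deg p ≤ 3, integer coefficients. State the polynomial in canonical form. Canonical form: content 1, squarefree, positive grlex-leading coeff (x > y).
First, degree: the shape is more complex than any degree-2 curve, so deg p = 3.
Then, observable constraints: the y-axis gridline crossings are at y ∈ {0, 1}; it crosses the x-axis at the gridline x = 0.
Finally, matching integer coefficients to the picture gives p.

x*y^2 + y^3 + 2*x^2 - 2*y^2 + y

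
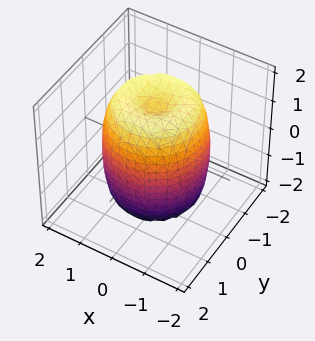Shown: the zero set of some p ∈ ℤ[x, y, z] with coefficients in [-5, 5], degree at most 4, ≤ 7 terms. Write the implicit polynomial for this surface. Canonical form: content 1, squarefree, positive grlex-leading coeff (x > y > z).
2*x^4 + 4*x^2*y^2 + 2*y^4 - 3*x^2 - 3*y^2 + z^2 - 2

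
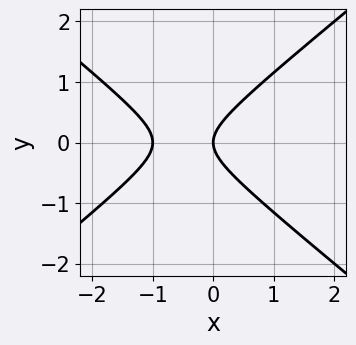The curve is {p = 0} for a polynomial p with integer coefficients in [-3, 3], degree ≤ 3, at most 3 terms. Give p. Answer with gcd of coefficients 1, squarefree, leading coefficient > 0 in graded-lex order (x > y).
1. The degree is 2 — a generic line meets the curve in up to 2 points.
2. Symmetries: mirror symmetry y ↦ −y ⇒ only even powers of y.
3. Observable constraints: among the integer gridlines, it crosses the x-axis at x ∈ {-1, 0}; one y-axis crossing is at y = 0.
4. Putting this together gives p.

2*x^2 - 3*y^2 + 2*x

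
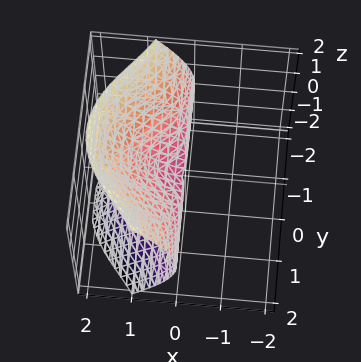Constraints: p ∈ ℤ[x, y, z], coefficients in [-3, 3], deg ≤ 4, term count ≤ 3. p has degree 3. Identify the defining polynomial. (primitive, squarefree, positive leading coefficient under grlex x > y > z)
x^3 + 2*x*y^2 - 2*z^2

(a) deg p = 3. The shape is more complex than any degree-2 surface.
(b) Reading off the gridlines: one z-axis crossing is at z = 0; every point of the y-axis in the box is on the surface; it crosses the x-axis at the gridline x = 0.
(c) These observations pin down the coefficients.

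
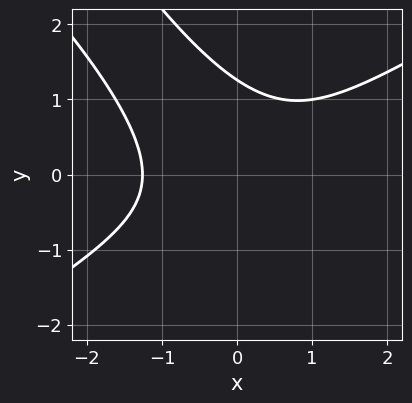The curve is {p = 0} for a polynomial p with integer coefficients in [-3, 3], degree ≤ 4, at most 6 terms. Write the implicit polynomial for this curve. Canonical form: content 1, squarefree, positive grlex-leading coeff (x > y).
x^3 - 2*x*y^2 - y^3 + 2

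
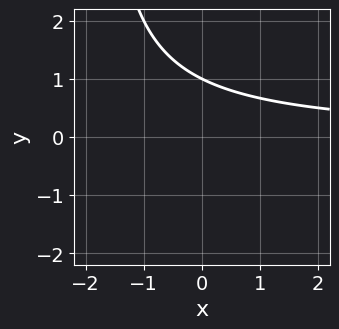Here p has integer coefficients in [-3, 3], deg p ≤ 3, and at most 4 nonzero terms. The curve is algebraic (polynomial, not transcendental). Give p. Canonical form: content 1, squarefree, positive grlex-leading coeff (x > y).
x*y + 2*y - 2

First, degree: a generic line meets the curve in up to 2 points, so deg p = 2.
Next, against the integer gridlines: it misses every integer gridline on the x-axis; one y-axis crossing is at y = 1.
Finally, matching integer coefficients to the picture gives p.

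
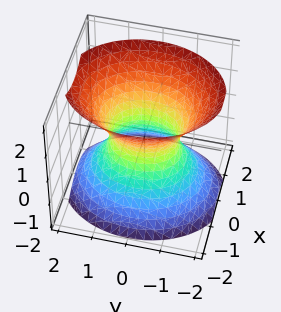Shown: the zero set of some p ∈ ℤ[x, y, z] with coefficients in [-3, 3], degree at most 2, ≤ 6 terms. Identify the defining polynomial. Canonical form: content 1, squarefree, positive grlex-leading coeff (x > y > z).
1. deg p = 2.
2. Symmetries: the y ↦ −y reflection is a symmetry, so y appears only in even powers; it's symmetric under x → −x, forcing even powers of x; mirror symmetry z ↦ −z ⇒ only even powers of z.
3. From the axis intercepts and sections: the surface avoids every integer z-axis point in the box; the y-axis gridline crossings are at y ∈ {-1, 1}.
4. These observations pin down the coefficients.

3*x^2 + 2*y^2 - 2*z^2 - 2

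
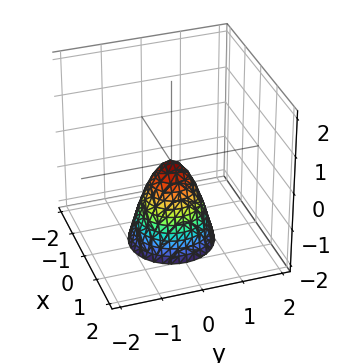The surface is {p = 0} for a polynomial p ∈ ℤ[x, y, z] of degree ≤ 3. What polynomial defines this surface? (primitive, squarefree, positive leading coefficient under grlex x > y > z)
2*x^2 + 2*y^2 + z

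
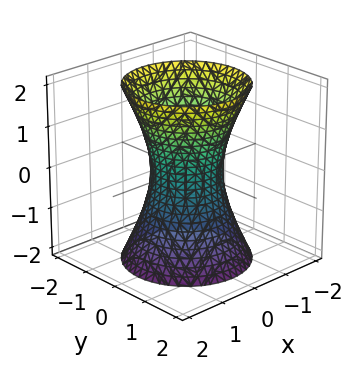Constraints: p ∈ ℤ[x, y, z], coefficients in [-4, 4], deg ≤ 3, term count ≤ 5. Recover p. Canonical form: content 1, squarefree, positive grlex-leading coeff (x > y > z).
3*x^2 + 3*y^2 - z^2 - 2

(a) The degree is 2 — an hourglass — one-sheet hyperboloid; a quadric.
(b) Symmetries: the z ↦ −z reflection is a symmetry, so z appears only in even powers; every cross-section ⟂ z is a circle, so x, y appear only via x² + y².
(c) From the visible intercepts: a circular section at z = 0 has radius between 0 and 1; it misses every integer gridline on the z-axis.
(d) Assembling these constraints gives the stated polynomial.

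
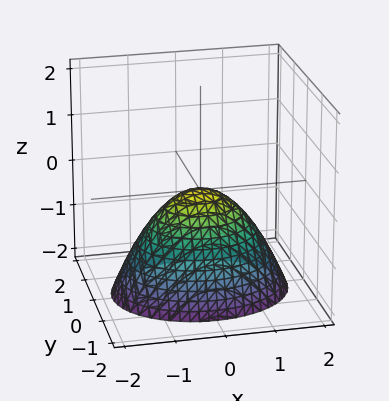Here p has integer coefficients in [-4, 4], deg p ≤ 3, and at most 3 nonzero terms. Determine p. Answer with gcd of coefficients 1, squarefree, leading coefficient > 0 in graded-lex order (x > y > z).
2*x^2 + 3*y^2 + 3*z

First, the degree is 2 — a single bowl opening along one axis; a quadric.
Next, symmetries: it's symmetric under x → −x, forcing even powers of x; it's symmetric under y → −y, forcing even powers of y.
Then, checking where it meets the axes: it crosses the y-axis at the gridline y = 0; it meets the x-axis at x = 0 (among the integer gridlines); it crosses the z-axis at the gridline z = 0.
Finally, assembling these constraints gives the stated polynomial.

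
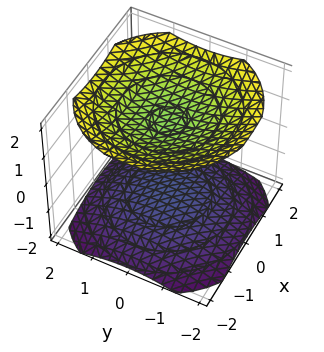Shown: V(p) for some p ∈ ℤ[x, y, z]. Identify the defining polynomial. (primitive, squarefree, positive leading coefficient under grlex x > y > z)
x^2 + y^2 - 2*z^2 + 3

There are 2 components.
deg p = 2.
Symmetries: it's symmetric under z → −z, forcing even powers of z; the z-axis is an axis of rotation, so x and y enter only as x² + y².
Checking where it meets the axes: the surface avoids every integer x-axis point in the box; it misses every integer gridline on the y-axis.
Fitting integer coefficients to these (and the overall shape) gives p.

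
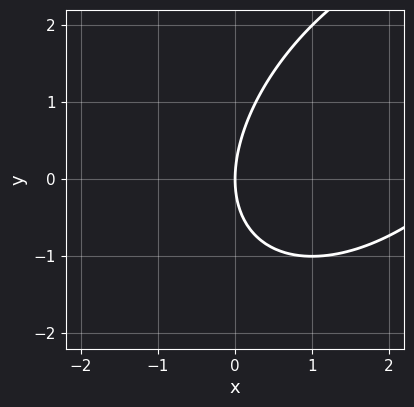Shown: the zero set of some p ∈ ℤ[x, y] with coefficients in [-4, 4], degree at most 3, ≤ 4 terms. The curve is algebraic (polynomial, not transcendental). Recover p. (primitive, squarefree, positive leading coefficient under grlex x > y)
x^2 - x*y + y^2 - 3*x

(a) deg p = 2. No degree-1 curve has this shape.
(b) Checking where it meets the axes: it meets the y-axis at y = 0 (among the integer gridlines); it crosses the x-axis at the gridline x = 0.
(c) Fitting integer coefficients to these (and the overall shape) gives p.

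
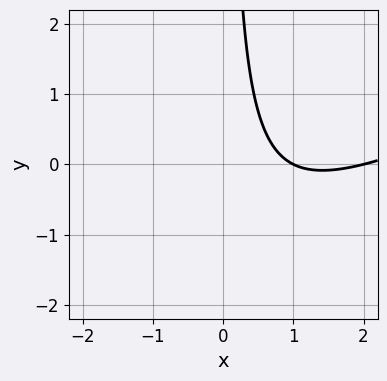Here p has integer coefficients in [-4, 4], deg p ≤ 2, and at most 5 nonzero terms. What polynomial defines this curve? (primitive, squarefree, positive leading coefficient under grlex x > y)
x^2 - 2*x*y - 3*x + 2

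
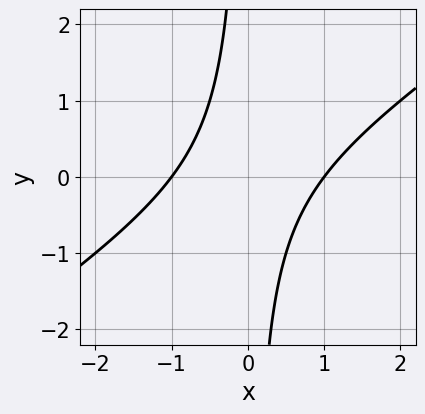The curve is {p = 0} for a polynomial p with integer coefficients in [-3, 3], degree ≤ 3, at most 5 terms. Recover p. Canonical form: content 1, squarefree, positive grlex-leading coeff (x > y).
1. Degree: no degree-1 curve has this shape, so deg p = 2.
2. Checking where it meets the axes: the x-axis gridline crossings are at x ∈ {-1, 1}; it misses every integer gridline on the y-axis.
3. The integer polynomial consistent with all of this is the stated p.

2*x^2 - 3*x*y - 2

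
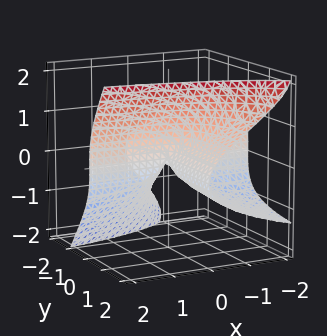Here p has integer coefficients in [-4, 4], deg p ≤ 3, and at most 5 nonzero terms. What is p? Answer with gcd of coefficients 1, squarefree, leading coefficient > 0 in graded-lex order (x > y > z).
First, deg p = 3. No degree-2 surface has this shape.
Next, against the integer gridlines: it meets the z-axis at z = 0 (among the integer gridlines); the visible y-axis segment lies entirely on the surface; every point of the x-axis in the box is on the surface.
Finally, these observations pin down the coefficients.

3*y*z^2 - 2*z^3 + 3*x*y + y*z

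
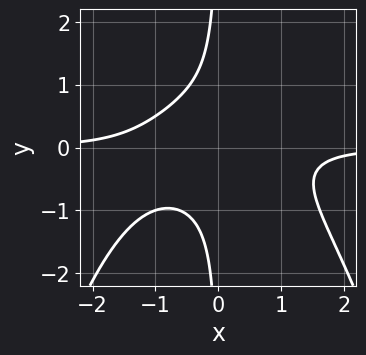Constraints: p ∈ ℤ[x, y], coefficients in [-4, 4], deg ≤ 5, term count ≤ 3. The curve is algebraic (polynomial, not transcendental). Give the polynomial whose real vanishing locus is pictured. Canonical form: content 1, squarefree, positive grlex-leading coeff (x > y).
x^3*y + 2*x*y^2 + 1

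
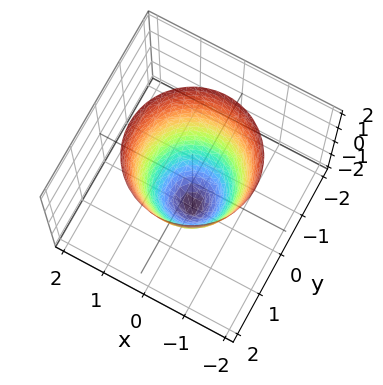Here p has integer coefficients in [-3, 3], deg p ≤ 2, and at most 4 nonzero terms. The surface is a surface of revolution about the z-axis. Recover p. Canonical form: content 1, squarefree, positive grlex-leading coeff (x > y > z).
2*x^2 + 2*y^2 - z - 2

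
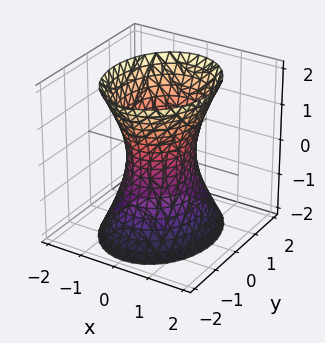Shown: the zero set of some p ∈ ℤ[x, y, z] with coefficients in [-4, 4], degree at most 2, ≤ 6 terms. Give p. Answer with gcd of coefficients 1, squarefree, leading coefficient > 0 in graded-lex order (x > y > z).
3*x^2 + 2*y^2 - z^2 - 2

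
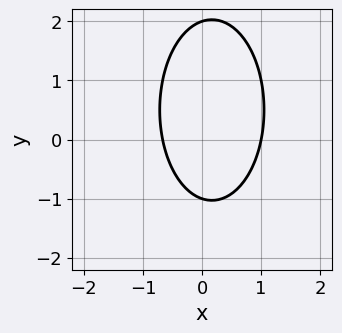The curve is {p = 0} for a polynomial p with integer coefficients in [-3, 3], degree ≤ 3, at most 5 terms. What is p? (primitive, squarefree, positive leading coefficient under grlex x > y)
First, degree: a generic line meets the curve in up to 2 points, so deg p = 2.
Next, reading off the gridlines: the y-axis gridline crossings are at y ∈ {-1, 2}; it meets the x-axis at x = 1 (among the integer gridlines).
Finally, together with the visible shape, these determine p as stated.

3*x^2 + y^2 - x - y - 2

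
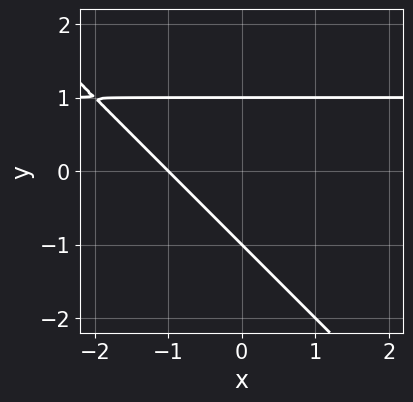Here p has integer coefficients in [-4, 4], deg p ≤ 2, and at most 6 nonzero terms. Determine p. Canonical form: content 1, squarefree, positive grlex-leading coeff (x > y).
(a) deg p = 2. The shape is more complex than any degree-1 curve.
(b) Against the integer gridlines: it meets the x-axis at x = -1 (among the integer gridlines); the y-axis gridline crossings are at y ∈ {-1, 1}.
(c) Matching integer coefficients to the picture gives p.

x*y + y^2 - x - 1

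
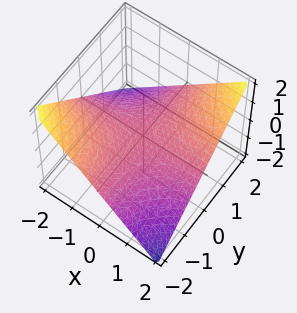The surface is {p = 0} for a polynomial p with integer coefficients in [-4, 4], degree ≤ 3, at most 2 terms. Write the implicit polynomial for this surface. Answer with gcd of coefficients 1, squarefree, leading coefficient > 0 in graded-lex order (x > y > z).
x*y - 2*z

1. Degree: a saddle surface; a quadric, so deg p = 2.
2. From the axis intercepts and sections: one z-axis crossing is at z = 0; every point of the x-axis in the box is on the surface; every point of the y-axis in the box is on the surface.
3. These observations pin down the coefficients.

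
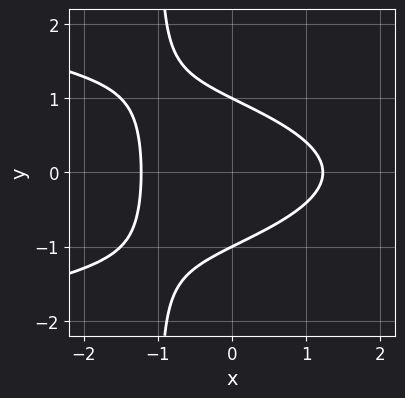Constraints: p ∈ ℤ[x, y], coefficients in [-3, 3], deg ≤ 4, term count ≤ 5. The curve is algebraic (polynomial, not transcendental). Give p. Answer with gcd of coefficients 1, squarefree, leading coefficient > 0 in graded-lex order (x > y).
3*x*y^2 + 2*x^2 + 3*y^2 - 3

Degree: no degree-2 curve has this shape, so deg p = 3.
Symmetries: the y ↦ −y reflection is a symmetry, so y appears only in even powers.
Checking where it meets the axes: the y-axis gridline crossings are at y ∈ {-1, 1}.
Assembling these constraints gives the stated polynomial.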